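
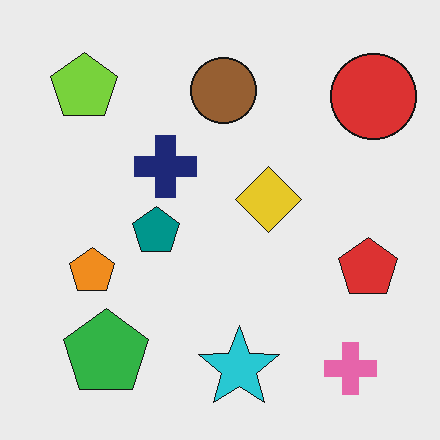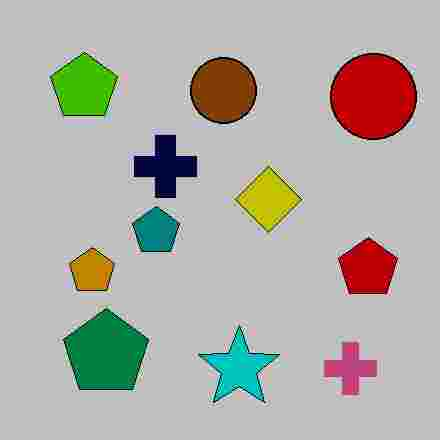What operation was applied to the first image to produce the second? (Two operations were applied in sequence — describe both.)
It was aggressively posterized, then heavily JPEG-compressed with obvious blocking artifacts.

Each flat color has snapped to a coarser quantized level — most visibly, the near-white background has dropped to a flat grey. Blocky 8×8 compression artifacts appear around shape edges and the flat background shows ringing — characteristic JPEG degradation.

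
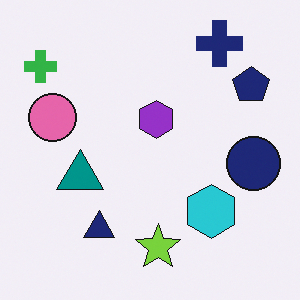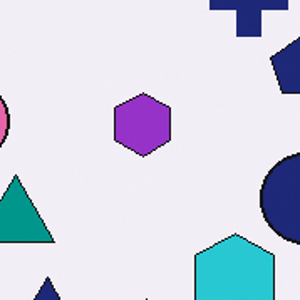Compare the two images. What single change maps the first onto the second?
The transformation is: cropped to a noticeably smaller region and rescaled.

The visible shapes are larger and the field of view is narrower; shapes near the original edges may be partly or wholly outside the frame — a crop-and-rescale.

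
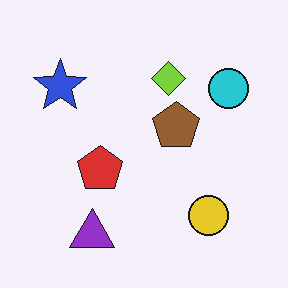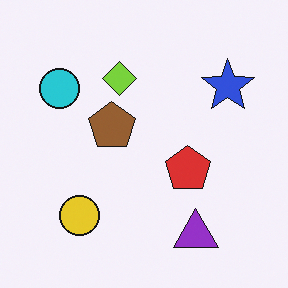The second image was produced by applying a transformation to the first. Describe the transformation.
It was flipped horizontally (left ↔ right).

The cyan circle is in the top-right of the first image and the top-left of the second — shapes on opposite sides of the vertical midline have swapped in a mirror flip.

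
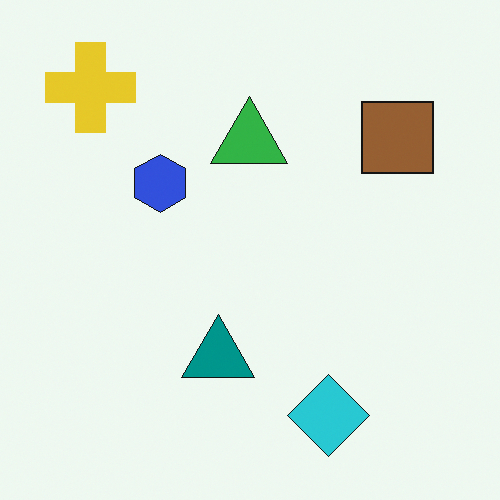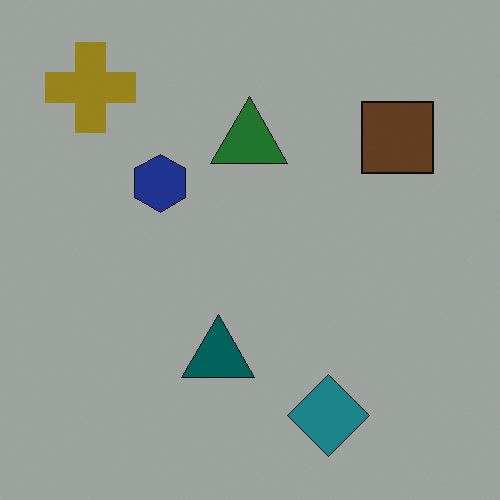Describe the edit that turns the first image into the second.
The second image is the first darkened a lot.

Every pixel — background and shapes alike — is uniformly darkened.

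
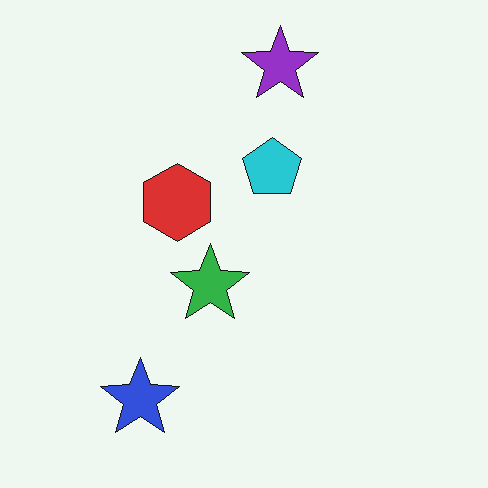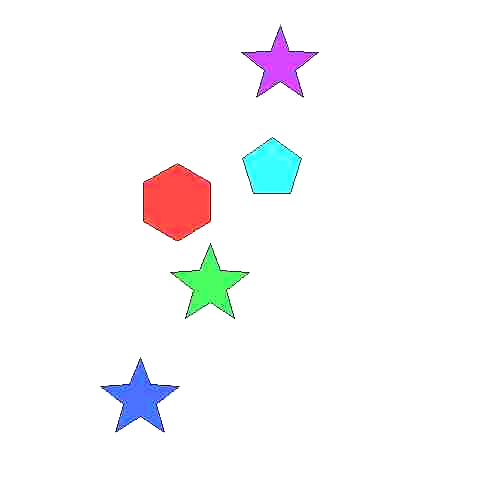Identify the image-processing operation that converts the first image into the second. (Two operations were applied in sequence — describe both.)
The transformation is: heavily JPEG-compressed with obvious blocking artifacts, then noticeably brightened.

Blocky 8×8 compression artifacts appear around shape edges and the flat background shows ringing — characteristic JPEG degradation. Every pixel — background and shapes alike — is uniformly brightened.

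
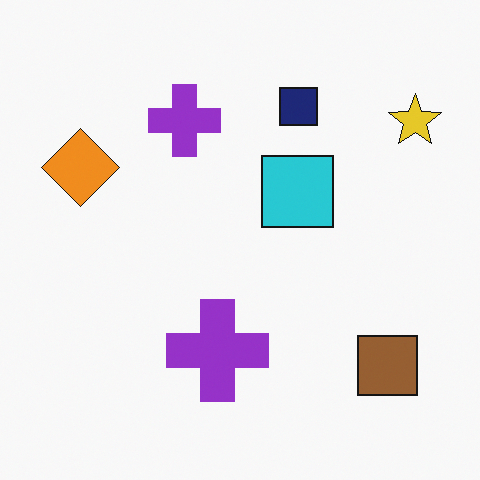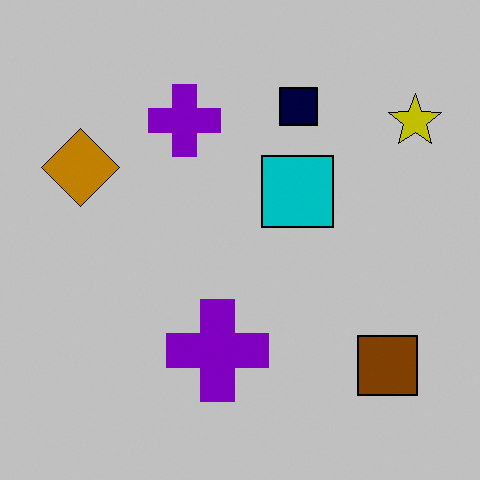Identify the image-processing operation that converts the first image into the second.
The second image is the first heavily posterized to just a handful of flat colors.

Each flat color has snapped to a coarser quantized level — most visibly, the near-white background has dropped to a flat grey.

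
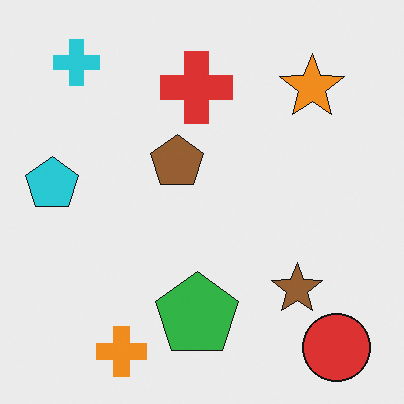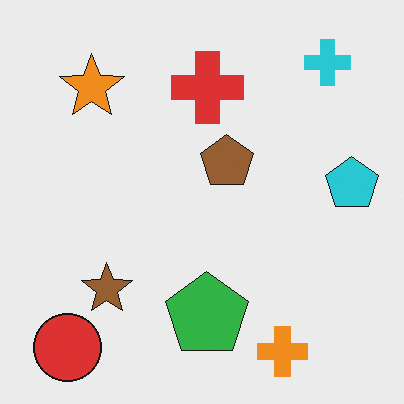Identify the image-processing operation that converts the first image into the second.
It was flipped horizontally (left ↔ right).

The cyan pentagon is in the left of the first image and the right of the second — shapes on opposite sides of the vertical midline have swapped in a mirror flip.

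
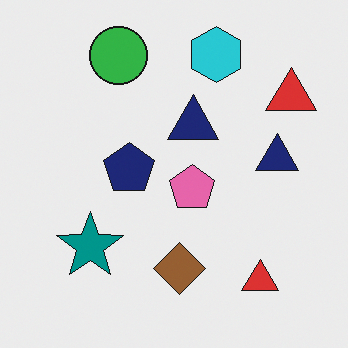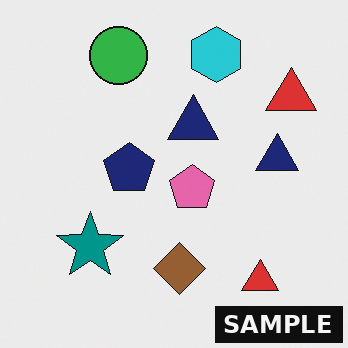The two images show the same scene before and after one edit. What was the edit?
The image was watermarked with the text "SAMPLE" in the lower-right corner.

A dark label reading "SAMPLE" appears in the lower-right corner.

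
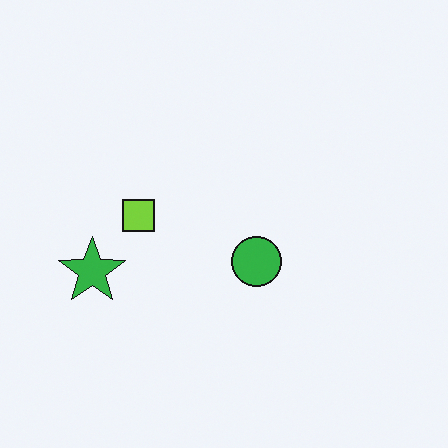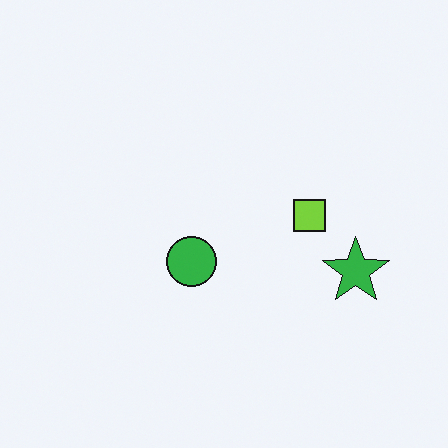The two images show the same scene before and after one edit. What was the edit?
It was flipped horizontally (left ↔ right).

The green star is in the left of the first image and the right of the second — shapes on opposite sides of the vertical midline have swapped in a mirror flip.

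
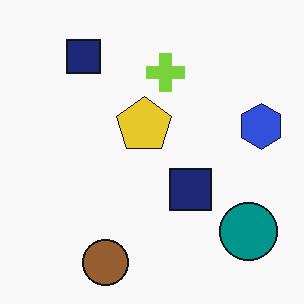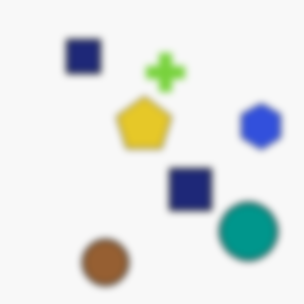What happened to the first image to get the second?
The second image is the first moderately blurred.

Shape edges and outlines are uniformly softened across the whole image.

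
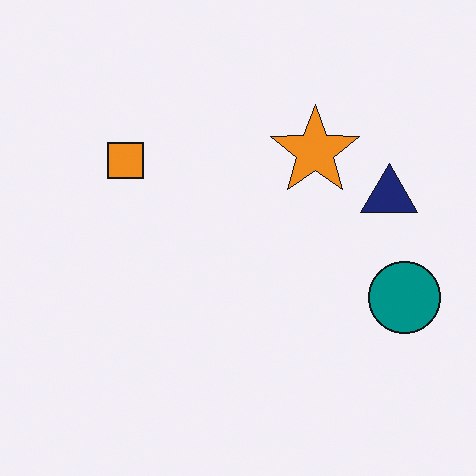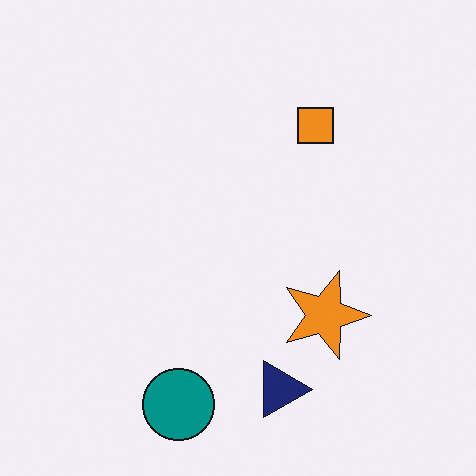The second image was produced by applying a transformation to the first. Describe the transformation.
It was rotated 90° clockwise.

The teal circle sits in the right of the first image and the bottom of the second — consistent with a whole-image 90° clockwise rotation.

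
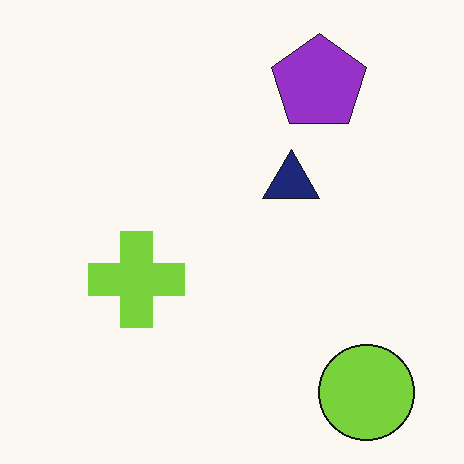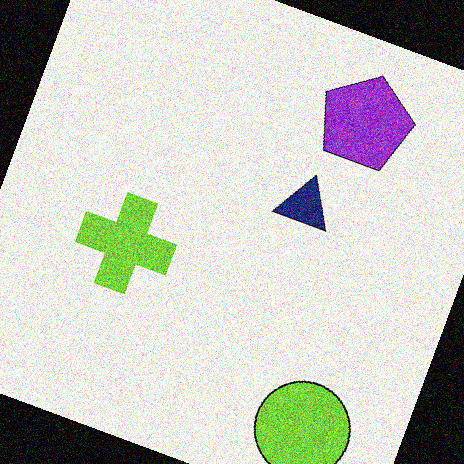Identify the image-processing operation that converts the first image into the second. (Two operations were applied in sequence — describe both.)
The image was rotated clockwise by a clearly visible amount, then degraded with strong gaussian noise.

Every shape is tilted by the same angle and the image corners show triangular fill wedges — a whole-image rotation by a non-right angle. Random speckle covers the whole image, including the flat background.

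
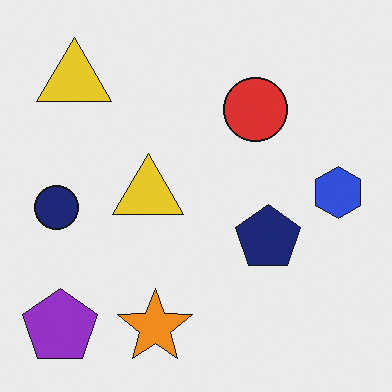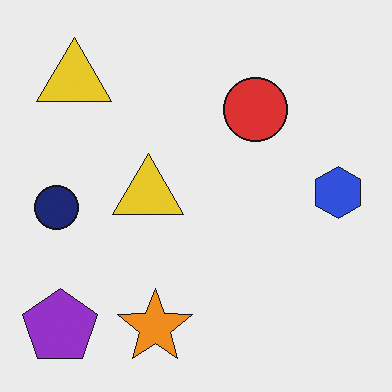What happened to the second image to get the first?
The image was overlaid with an additional navy pentagon.

A navy pentagon appears in the first image that is absent from the second.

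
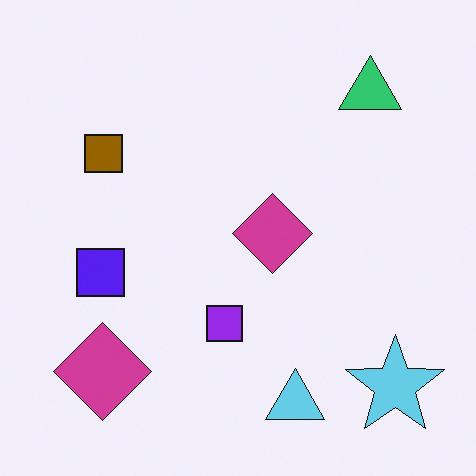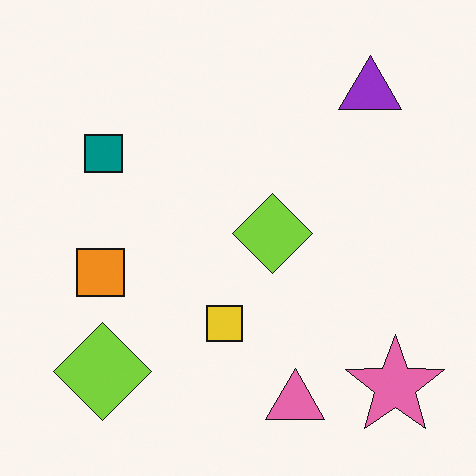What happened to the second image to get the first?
Hue-shifted through roughly half the color wheel.

Every shape's color has rotated by the same amount around the hue wheel — a uniform hue shift.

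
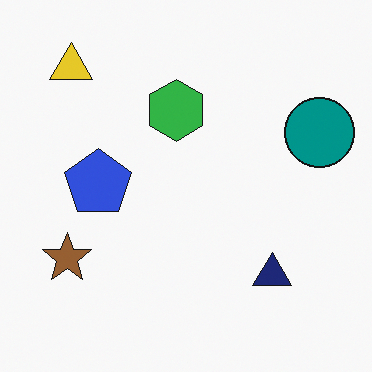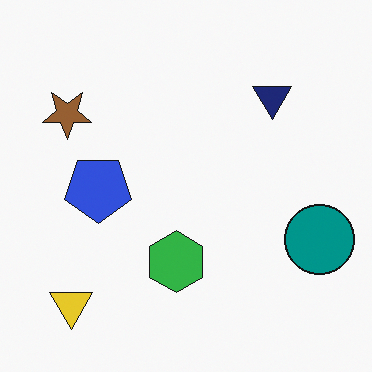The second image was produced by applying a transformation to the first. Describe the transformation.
Flipped vertically (top ↔ bottom).

The yellow triangle is in the top-left of the first image and the bottom-left of the second — shapes on opposite sides of the horizontal midline have swapped in a mirror flip.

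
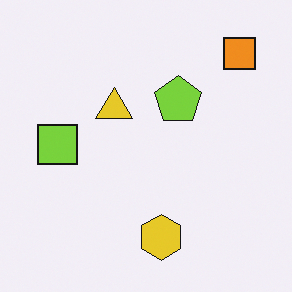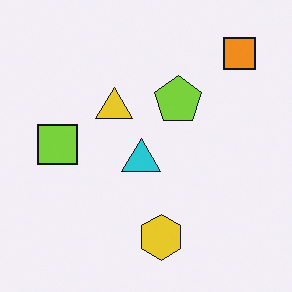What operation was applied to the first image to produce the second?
This is the original image overlaid with an additional cyan triangle.

A cyan triangle appears in the second image that is absent from the first.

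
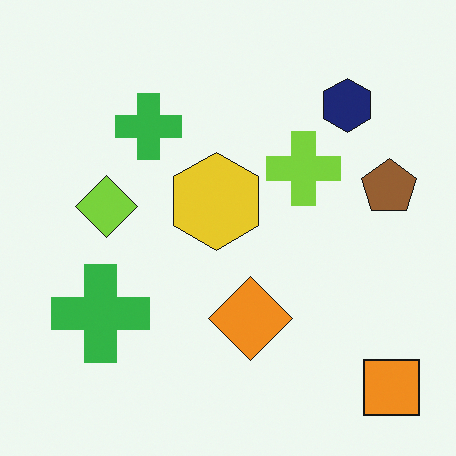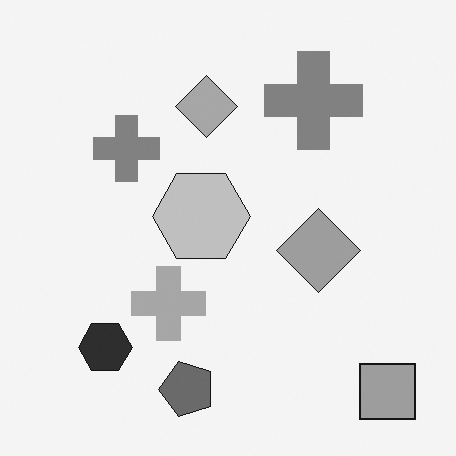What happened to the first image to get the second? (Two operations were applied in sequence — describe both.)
The second image is the first transposed (reflected across the top-left ↔ bottom-right diagonal), then converted to grayscale.

Shapes have swapped their row and column positions — what was in the top-right is now in the bottom-left — a diagonal reflection. All color is removed — every shape is now a shade of grey.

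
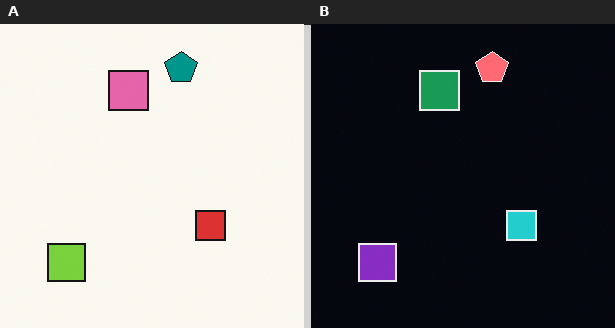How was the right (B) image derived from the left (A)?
It was color-inverted (negative).

The light background has become dark and every shape's color is its complement — a photographic negative.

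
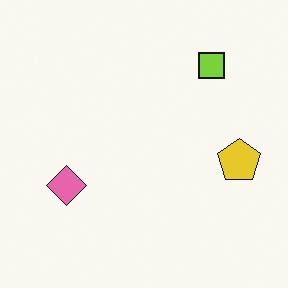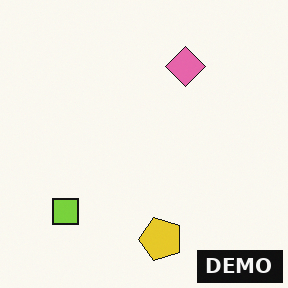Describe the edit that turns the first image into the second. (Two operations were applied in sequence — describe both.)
The image was transposed (reflected across the top-left ↔ bottom-right diagonal), then watermarked with the text "DEMO" in the lower-right corner.

Shapes have swapped their row and column positions — what was in the top-right is now in the bottom-left — a diagonal reflection. A dark label reading "DEMO" appears in the lower-right corner.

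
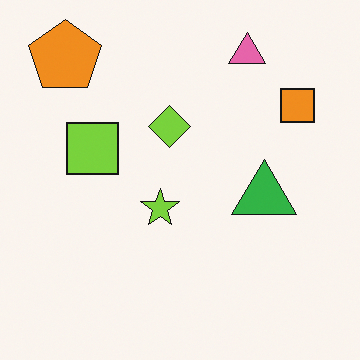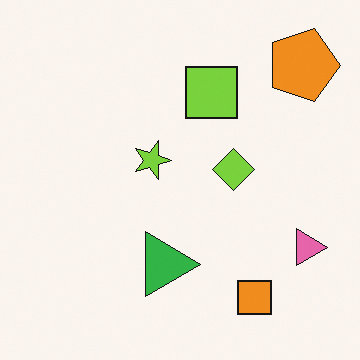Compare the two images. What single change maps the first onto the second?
The image was rotated 90° clockwise.

The orange pentagon sits in the top-left of the first image and the top-right of the second — consistent with a whole-image 90° clockwise rotation.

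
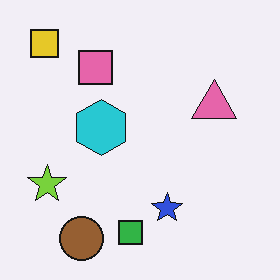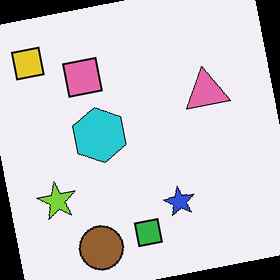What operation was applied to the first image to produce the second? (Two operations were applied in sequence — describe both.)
This is the original image rotated counter-clockwise by a few degrees, then JPEG-compressed with visible artifacts.

Every shape is tilted by the same angle and the image corners show triangular fill wedges — a whole-image rotation by a non-right angle. Blocky 8×8 compression artifacts appear around shape edges and the flat background shows ringing — characteristic JPEG degradation.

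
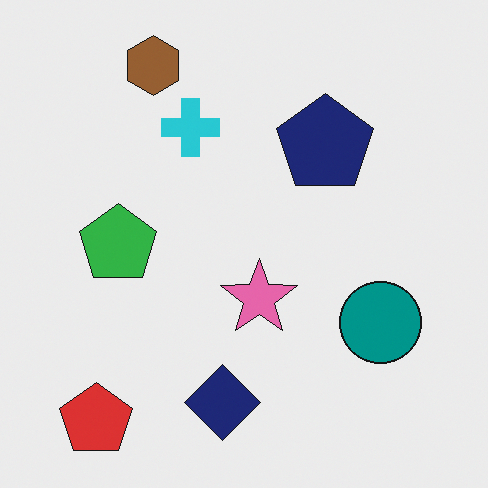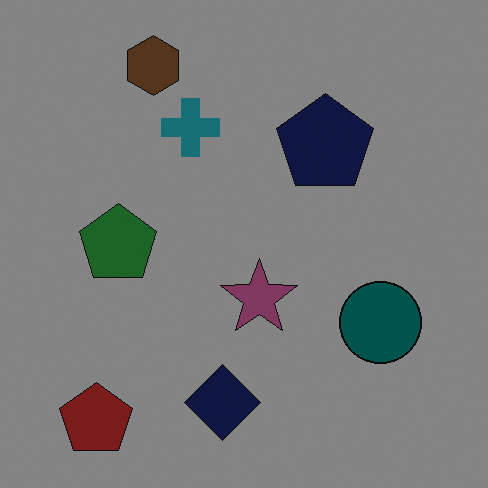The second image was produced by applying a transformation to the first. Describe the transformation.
The second image is the first noticeably darkened.

Every pixel — background and shapes alike — is uniformly darkened.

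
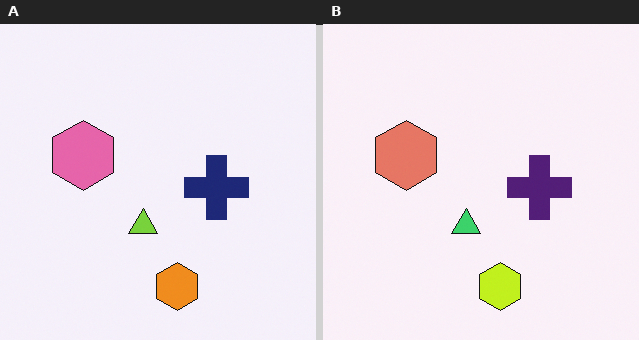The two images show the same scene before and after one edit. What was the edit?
It was hue-shifted by a small amount.

Every shape's color has rotated by the same amount around the hue wheel — a uniform hue shift.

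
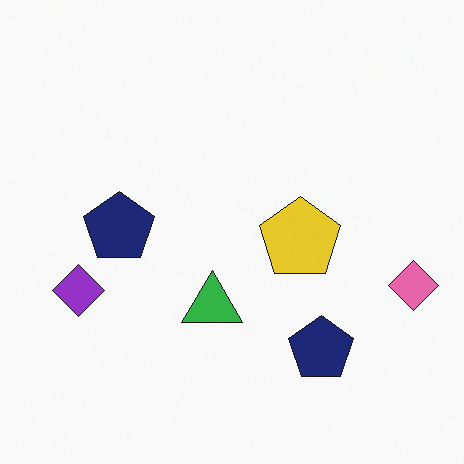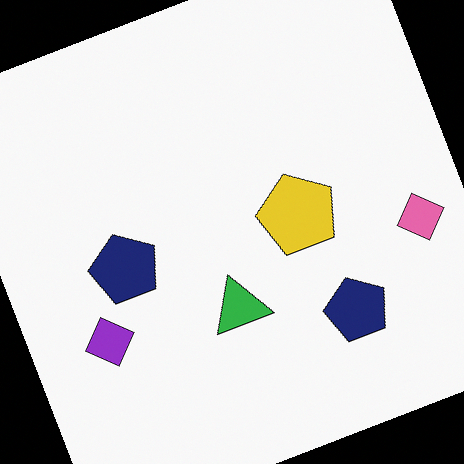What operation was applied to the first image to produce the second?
The image was rotated counter-clockwise by a clearly visible amount.

Every shape is tilted by the same angle and the image corners show triangular fill wedges — a whole-image rotation by a non-right angle.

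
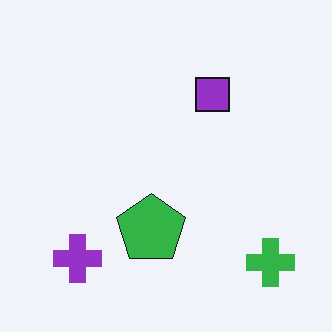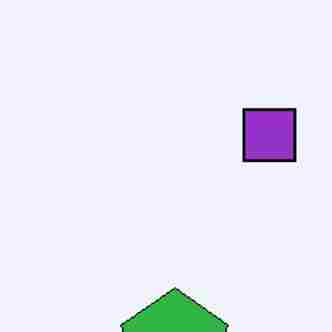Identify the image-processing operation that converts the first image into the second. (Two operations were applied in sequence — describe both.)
It was cropped slightly and scaled back up, then degraded with heavy JPEG compression.

The visible shapes are larger and the field of view is narrower; shapes near the original edges may be partly or wholly outside the frame — a crop-and-rescale. Blocky 8×8 compression artifacts appear around shape edges and the flat background shows ringing — characteristic JPEG degradation.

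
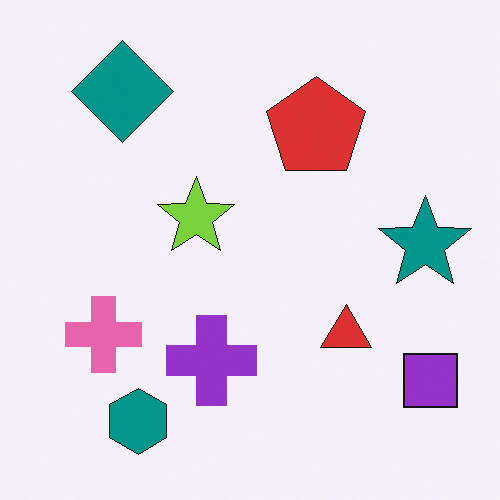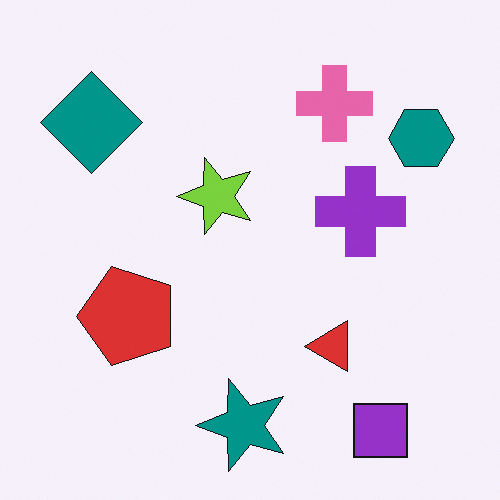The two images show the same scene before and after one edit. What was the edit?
The transformation is: transposed (reflected across the top-left ↔ bottom-right diagonal).

Shapes have swapped their row and column positions — what was in the top-right is now in the bottom-left — a diagonal reflection.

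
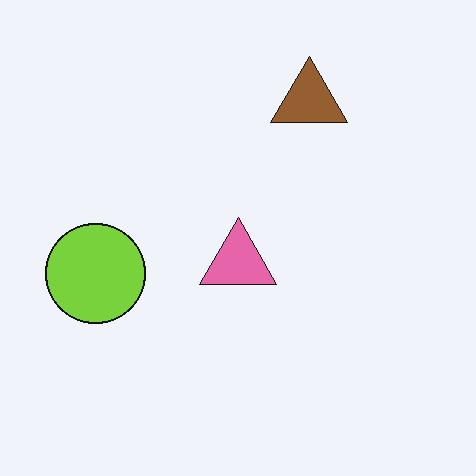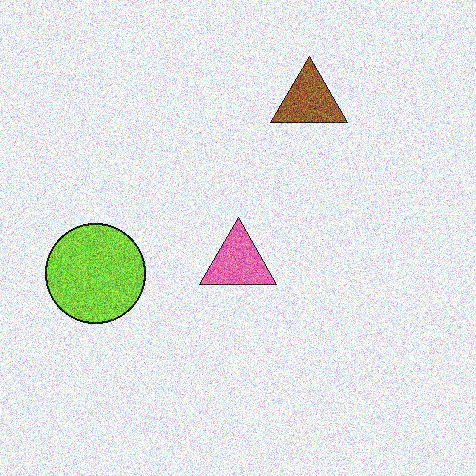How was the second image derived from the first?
The second image is the first degraded with a thick layer of grain.

Random speckle covers the whole image, including the flat background.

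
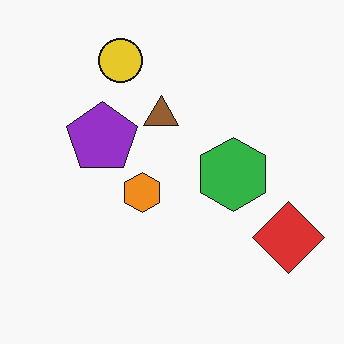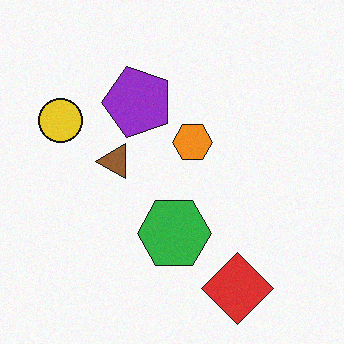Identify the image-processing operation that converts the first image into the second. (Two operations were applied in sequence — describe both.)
The second image is the first transposed (reflected across the top-left ↔ bottom-right diagonal), then degraded with a light layer of grain.

Shapes have swapped their row and column positions — what was in the top-right is now in the bottom-left — a diagonal reflection. Random speckle covers the whole image, including the flat background.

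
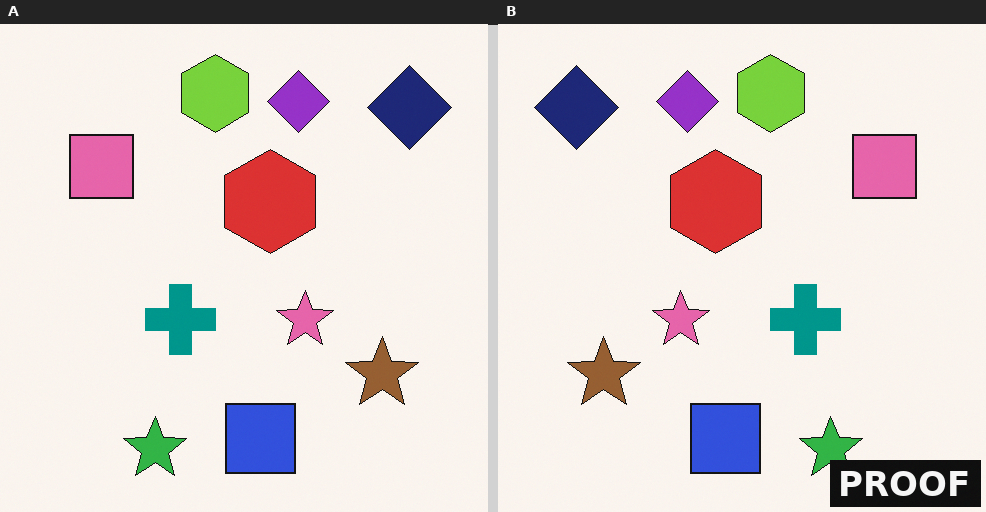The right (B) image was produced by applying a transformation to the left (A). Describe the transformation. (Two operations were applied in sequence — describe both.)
The image was flipped horizontally (left ↔ right), then watermarked with the text "PROOF" in the lower-right corner.

The navy diamond is in the top-right of the left (A) image and the top-left of the right (B) — shapes on opposite sides of the vertical midline have swapped in a mirror flip. A dark label reading "PROOF" appears in the lower-right corner.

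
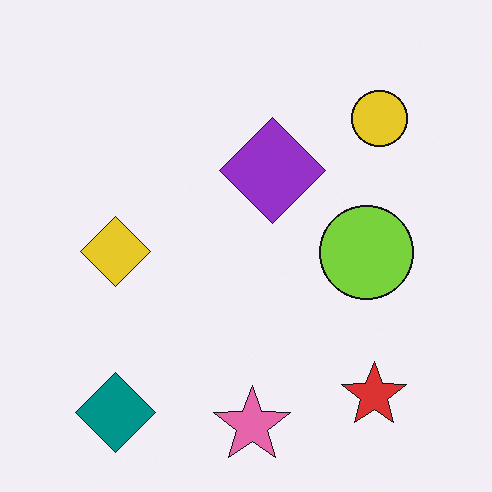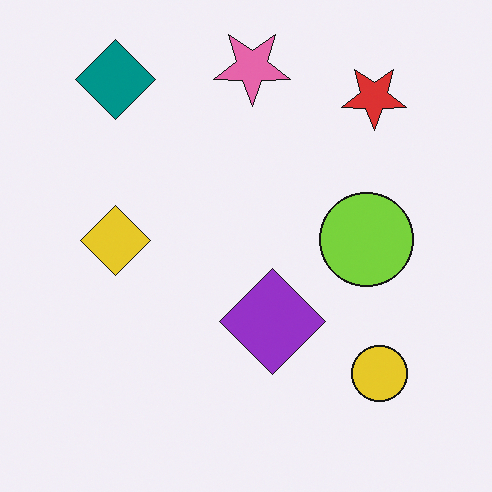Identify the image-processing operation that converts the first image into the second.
The transformation is: flipped vertically (top ↔ bottom).

The pink star is in the bottom of the first image and the top of the second — shapes on opposite sides of the horizontal midline have swapped in a mirror flip.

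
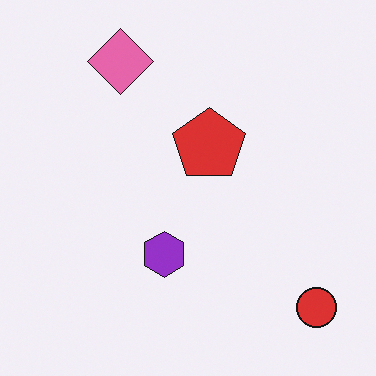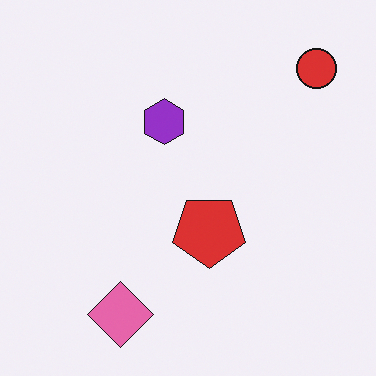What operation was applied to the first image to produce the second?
The second image is the first flipped vertically (top ↔ bottom).

The pink diamond is in the top-left of the first image and the bottom-left of the second — shapes on opposite sides of the horizontal midline have swapped in a mirror flip.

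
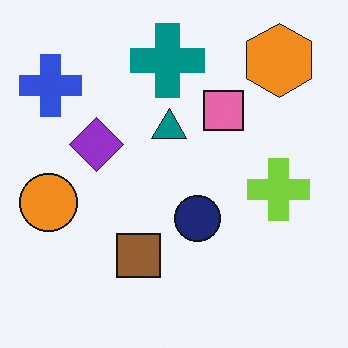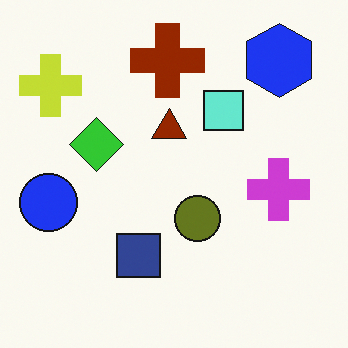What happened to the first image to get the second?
The second image is the first hue-shifted through roughly half the color wheel.

Every shape's color has rotated by the same amount around the hue wheel — a uniform hue shift.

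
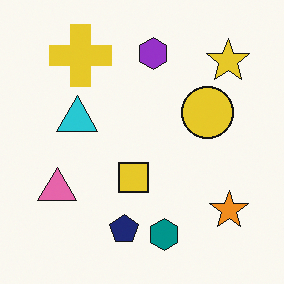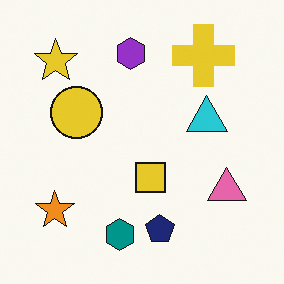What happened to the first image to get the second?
The second image is the first flipped horizontally (left ↔ right).

The orange star is in the bottom-right of the first image and the bottom-left of the second — shapes on opposite sides of the vertical midline have swapped in a mirror flip.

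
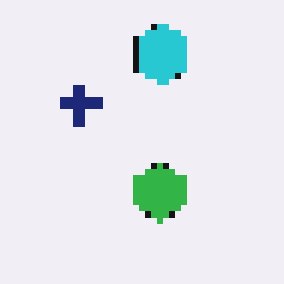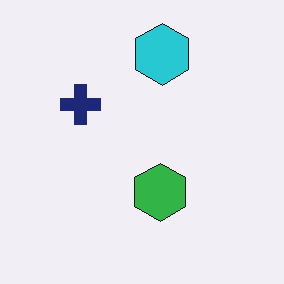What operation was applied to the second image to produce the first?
This is the original image moderately pixelated.

Shapes are reduced to large square blocks; fine edges and outlines are lost — a downscale-then-upscale (mosaic) effect.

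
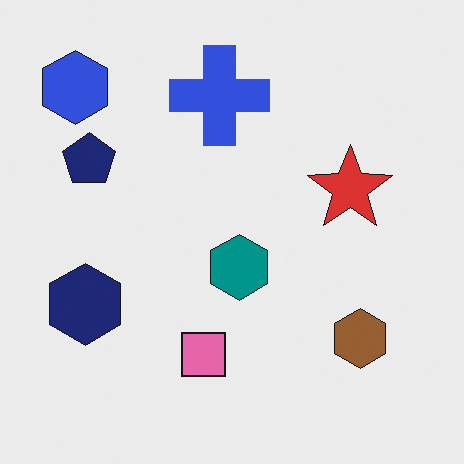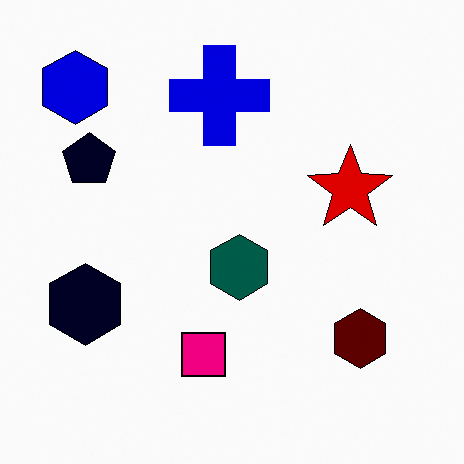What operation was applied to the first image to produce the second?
Given much higher contrast.

Tones are pushed away from mid-grey across the whole image — a global contrast change.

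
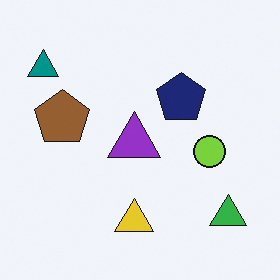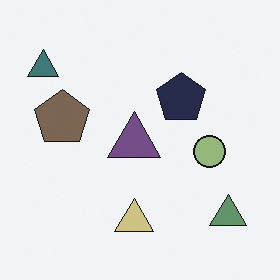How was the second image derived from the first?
This is the original image heavily desaturated.

All colors are more muted and greyish — a global saturation change.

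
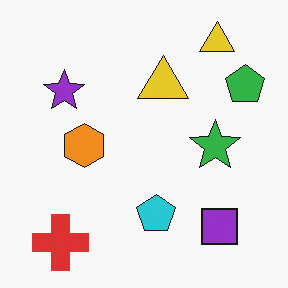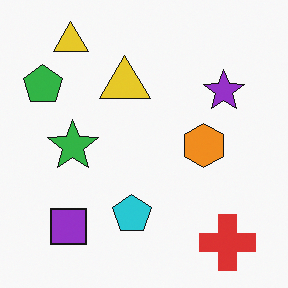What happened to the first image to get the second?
Flipped horizontally (left ↔ right).

The green pentagon is in the top-right of the first image and the top-left of the second — shapes on opposite sides of the vertical midline have swapped in a mirror flip.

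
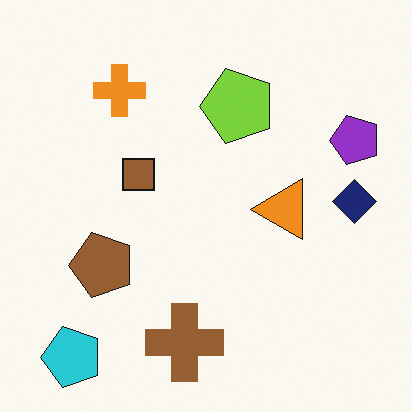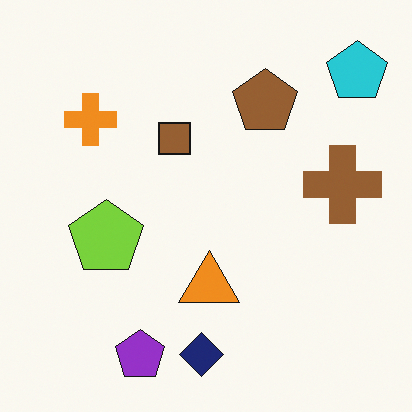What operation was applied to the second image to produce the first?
This is the original image transposed (reflected across the top-left ↔ bottom-right diagonal).

Shapes have swapped their row and column positions — what was in the top-right is now in the bottom-left — a diagonal reflection.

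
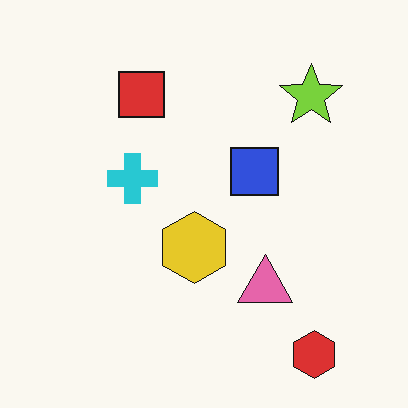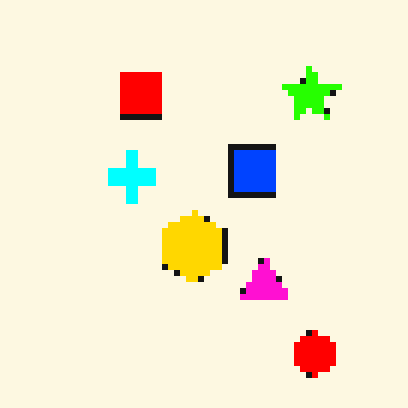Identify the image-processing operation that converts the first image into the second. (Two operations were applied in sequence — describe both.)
It was heavily oversaturated, then pixelated into visible square blocks.

All colors are more vivid — a global saturation change. Shapes are reduced to large square blocks; fine edges and outlines are lost — a downscale-then-upscale (mosaic) effect.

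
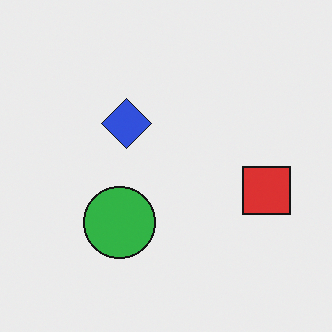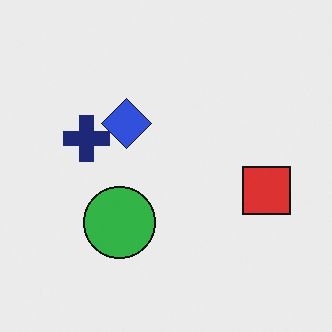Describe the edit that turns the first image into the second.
This is the original image overlaid with an additional navy cross.

A navy cross appears in the second image that is absent from the first.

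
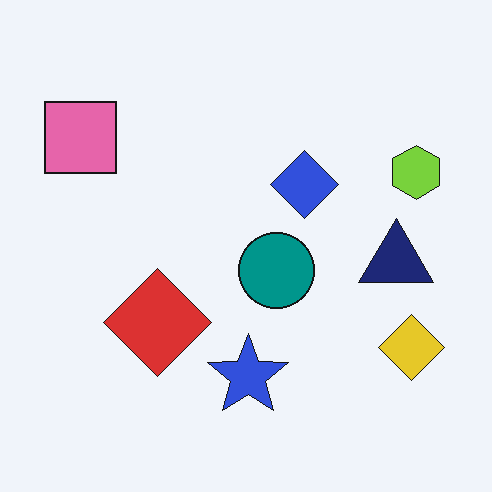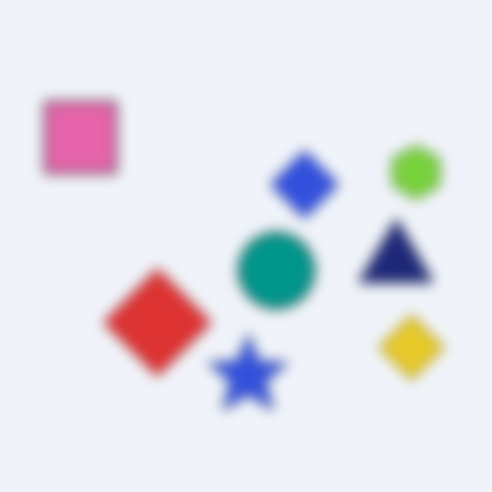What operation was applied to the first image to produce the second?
The image was strongly gaussian-blurred.

Shape edges and outlines are uniformly softened across the whole image.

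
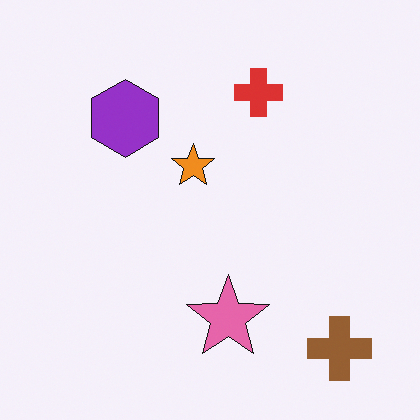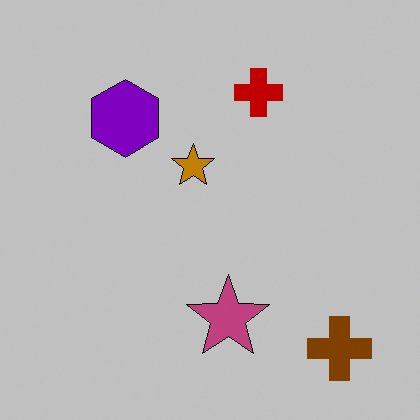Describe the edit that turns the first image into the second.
It was heavily posterized to just a handful of flat colors.

Each flat color has snapped to a coarser quantized level — most visibly, the near-white background has dropped to a flat grey.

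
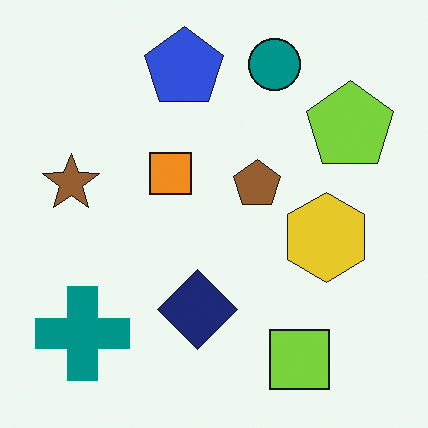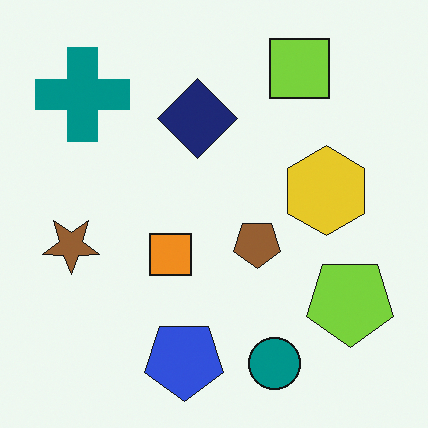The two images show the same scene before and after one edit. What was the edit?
Flipped vertically (top ↔ bottom).

The teal circle is in the top of the first image and the bottom of the second — shapes on opposite sides of the horizontal midline have swapped in a mirror flip.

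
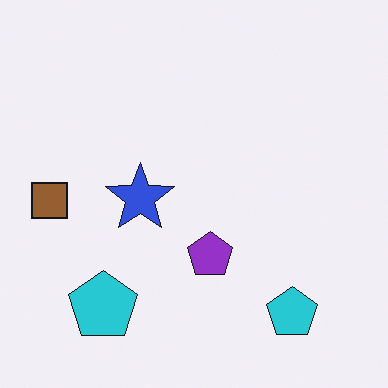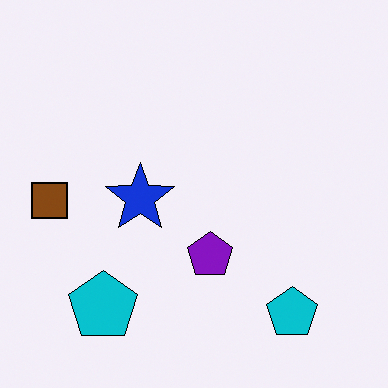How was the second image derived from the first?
Given slightly increased contrast.

Tones are pushed away from mid-grey across the whole image — a global contrast change.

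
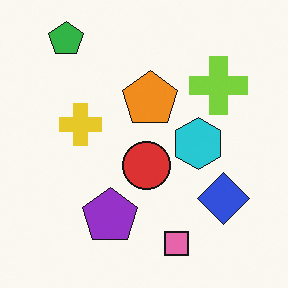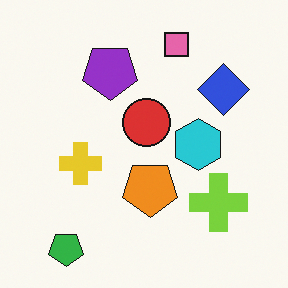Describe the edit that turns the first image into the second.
The second image is the first flipped vertically (top ↔ bottom).

The green pentagon is in the top-left of the first image and the bottom-left of the second — shapes on opposite sides of the horizontal midline have swapped in a mirror flip.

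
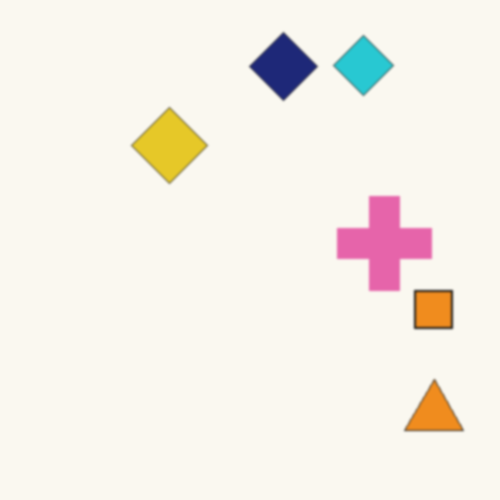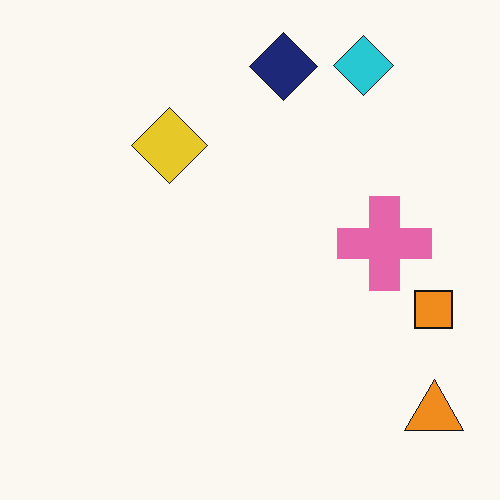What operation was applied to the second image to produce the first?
The transformation is: lightly blurred.

Shape edges and outlines are uniformly softened across the whole image.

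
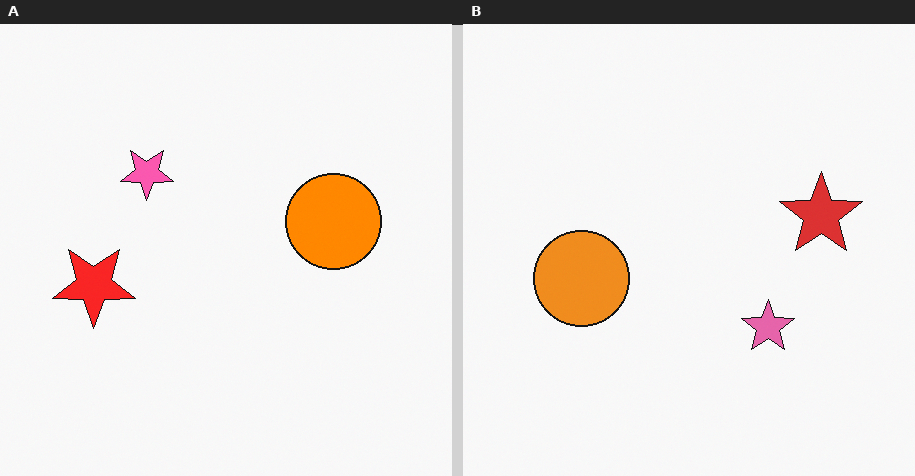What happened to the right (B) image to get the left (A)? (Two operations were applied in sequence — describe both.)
The left (A) image is the right (B) slightly oversaturated, then rotated 180°.

All colors are more vivid — a global saturation change. The red star sits in the right of the right (B) image and the left of the left (A) — consistent with a whole-image 180° rotation.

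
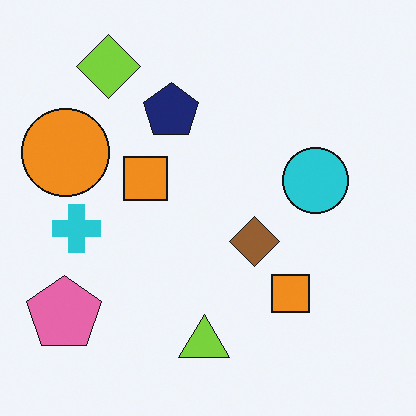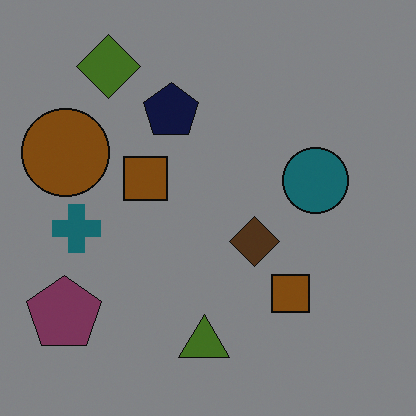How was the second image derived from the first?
Substantially darkened.

Every pixel — background and shapes alike — is uniformly darkened.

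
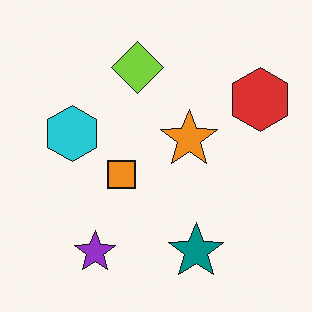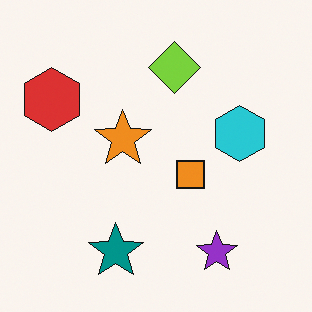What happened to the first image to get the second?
This is the original image flipped horizontally (left ↔ right).

The red hexagon is in the top-right of the first image and the top-left of the second — shapes on opposite sides of the vertical midline have swapped in a mirror flip.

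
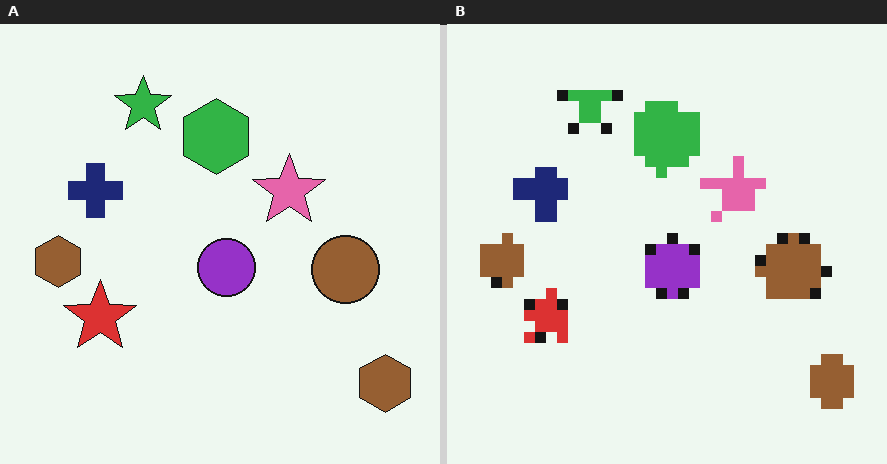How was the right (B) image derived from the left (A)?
The right (B) image is the left (A) heavily pixelated into large blocks.

Shapes are reduced to large square blocks; fine edges and outlines are lost — a downscale-then-upscale (mosaic) effect.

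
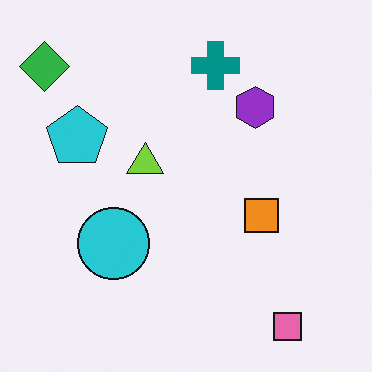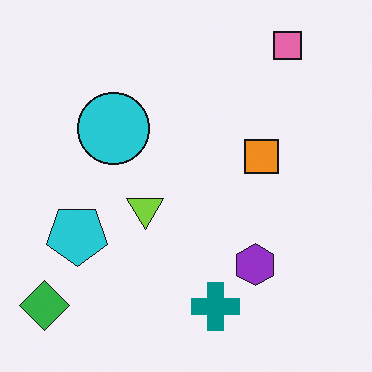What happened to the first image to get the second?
The image was flipped vertically (top ↔ bottom).

The pink square is in the bottom-right of the first image and the top-right of the second — shapes on opposite sides of the horizontal midline have swapped in a mirror flip.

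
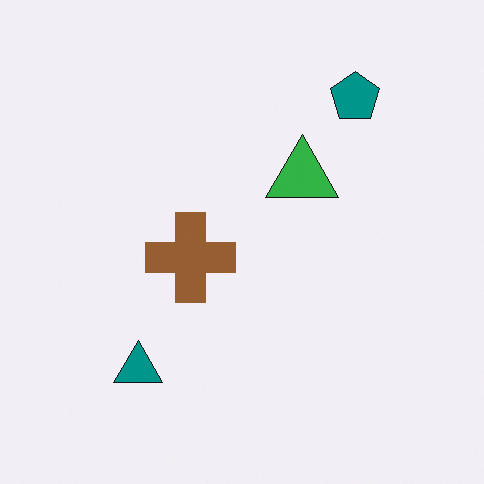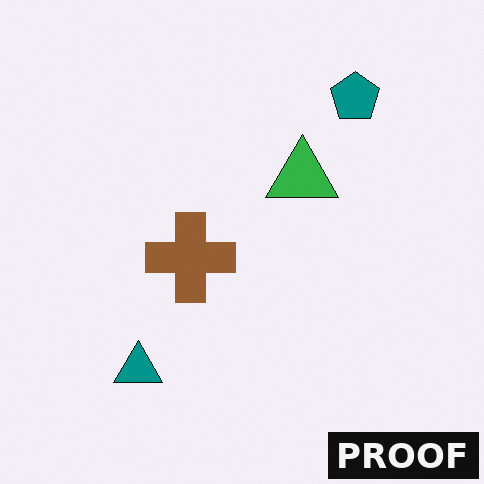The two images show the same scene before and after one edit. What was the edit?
It was watermarked with the text "PROOF" in the lower-right corner.

A dark label reading "PROOF" appears in the lower-right corner.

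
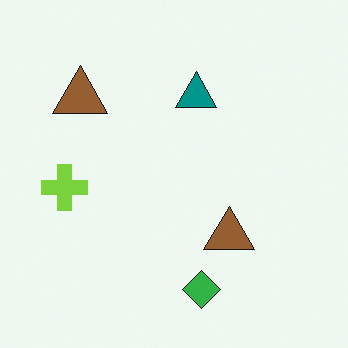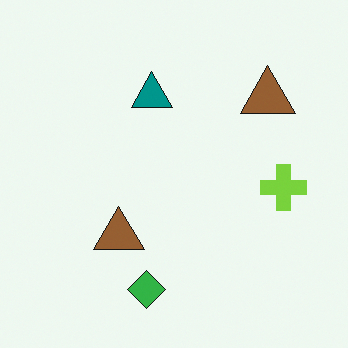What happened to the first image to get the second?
This is the original image flipped horizontally (left ↔ right).

The lime cross is in the left of the first image and the right of the second — shapes on opposite sides of the vertical midline have swapped in a mirror flip.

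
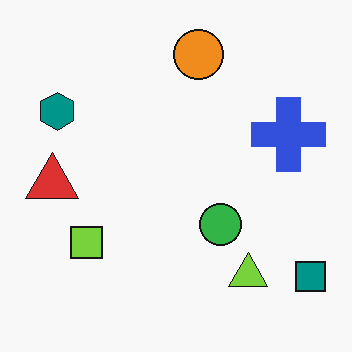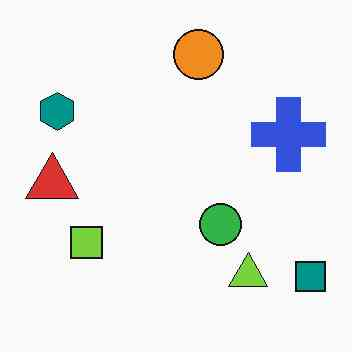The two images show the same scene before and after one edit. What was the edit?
The transformation is: JPEG-compressed with visible artifacts.

Blocky 8×8 compression artifacts appear around shape edges and the flat background shows ringing — characteristic JPEG degradation.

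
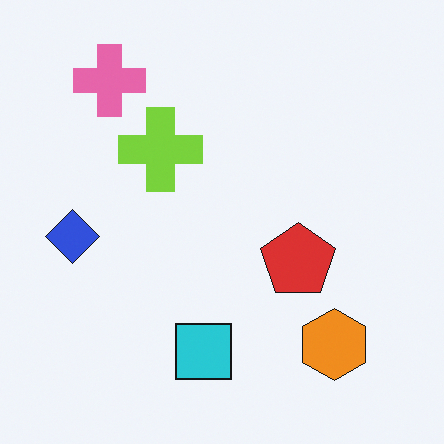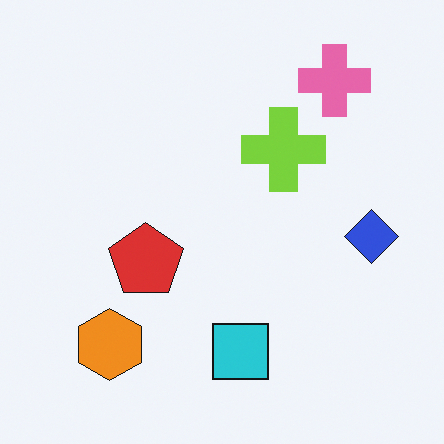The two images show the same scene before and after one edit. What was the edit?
The image was flipped horizontally (left ↔ right).

The blue diamond is in the left of the first image and the right of the second — shapes on opposite sides of the vertical midline have swapped in a mirror flip.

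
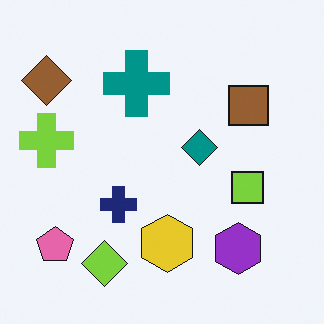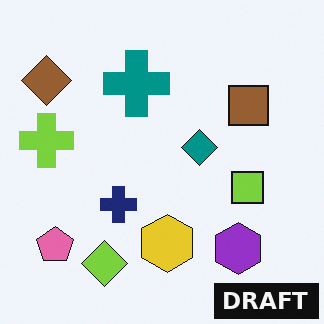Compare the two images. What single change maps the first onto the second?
The transformation is: watermarked with the text "DRAFT" in the lower-right corner.

A dark label reading "DRAFT" appears in the lower-right corner.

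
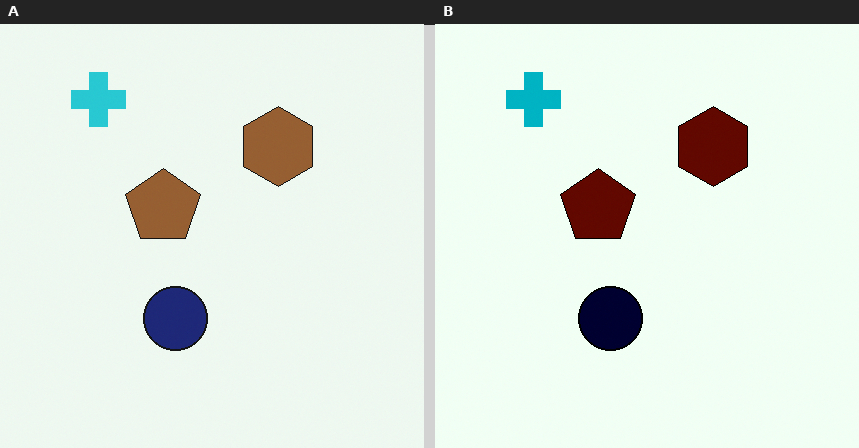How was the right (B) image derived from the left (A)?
The transformation is: given much higher contrast.

Tones are pushed away from mid-grey across the whole image — a global contrast change.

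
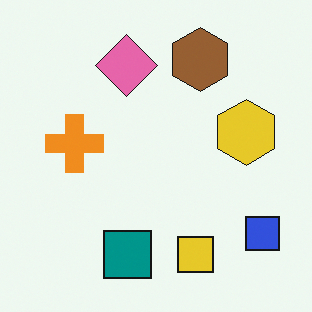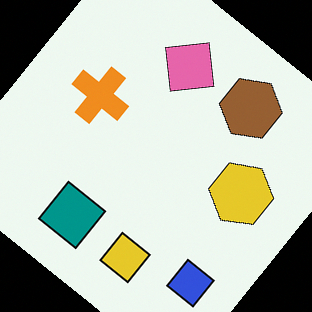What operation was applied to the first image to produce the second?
The image was rotated clockwise by a large amount — several tens of degrees.

Every shape is tilted by the same angle and the image corners show triangular fill wedges — a whole-image rotation by a non-right angle.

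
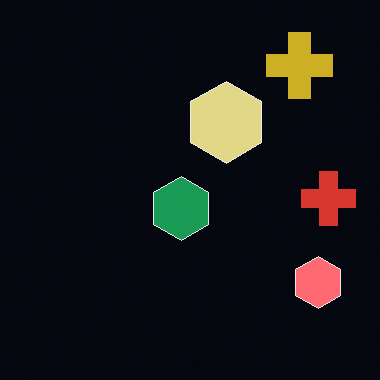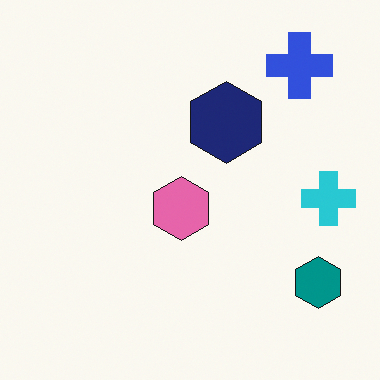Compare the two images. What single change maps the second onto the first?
The transformation is: color-inverted (negative).

The light background has become dark and every shape's color is its complement — a photographic negative.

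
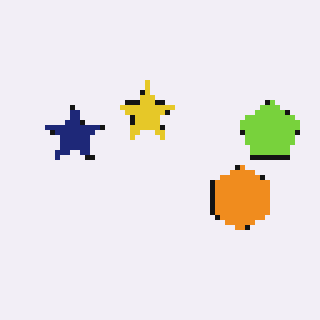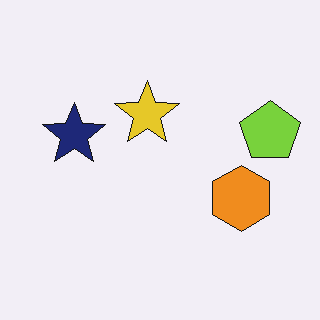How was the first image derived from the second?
It was mildly pixelated.

Shapes are reduced to large square blocks; fine edges and outlines are lost — a downscale-then-upscale (mosaic) effect.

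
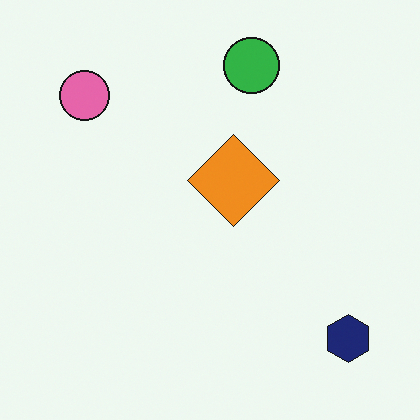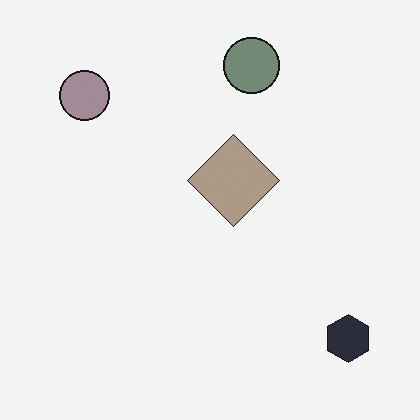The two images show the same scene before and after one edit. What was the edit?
The second image is the first made much more muted (saturation change).

All colors are more muted and greyish — a global saturation change.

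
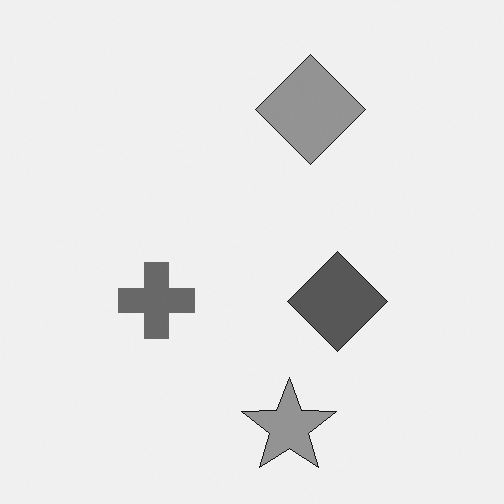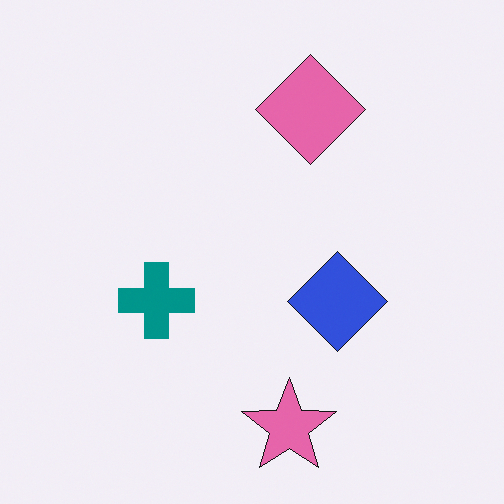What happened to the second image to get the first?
It was converted to grayscale.

All color is removed — every shape is now a shade of grey.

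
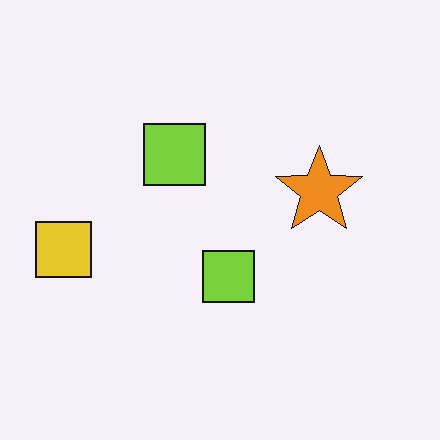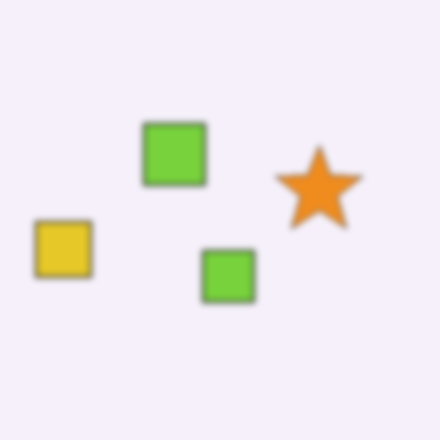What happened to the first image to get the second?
The second image is the first moderately blurred.

Shape edges and outlines are uniformly softened across the whole image.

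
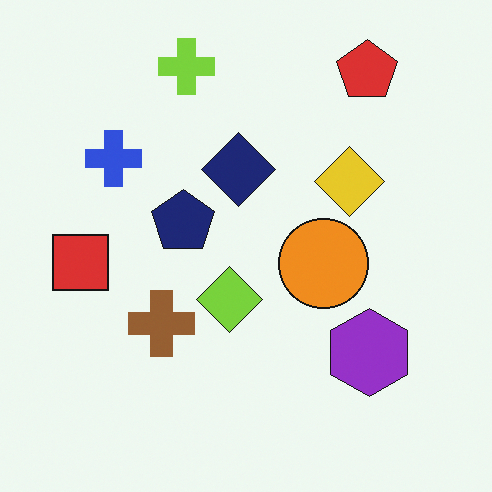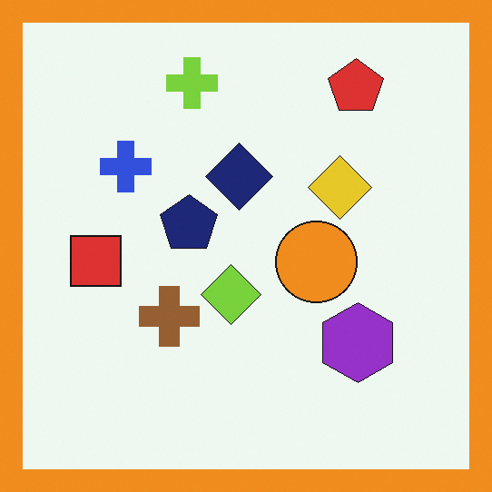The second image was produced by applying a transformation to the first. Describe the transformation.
The second image is the first framed with a orange border.

A solid orange frame runs around the edge of the second image, with the content slightly shrunk inside it.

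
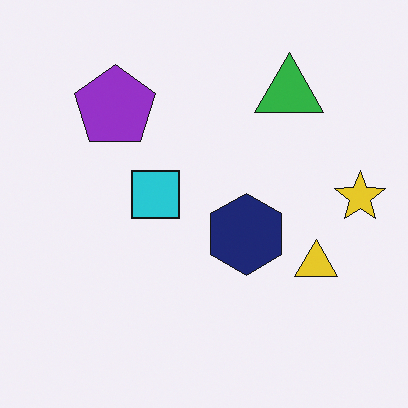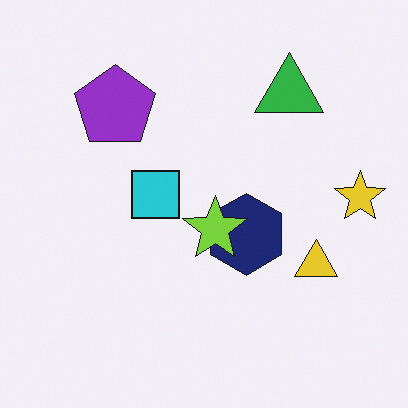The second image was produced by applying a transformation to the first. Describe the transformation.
This is the original image overlaid with an additional lime star.

A lime star appears in the second image that is absent from the first.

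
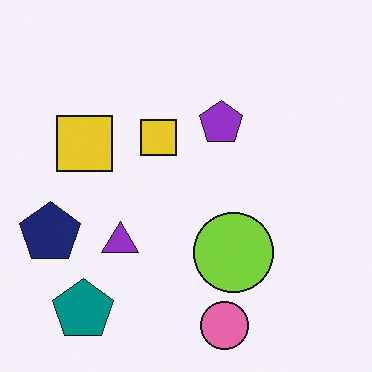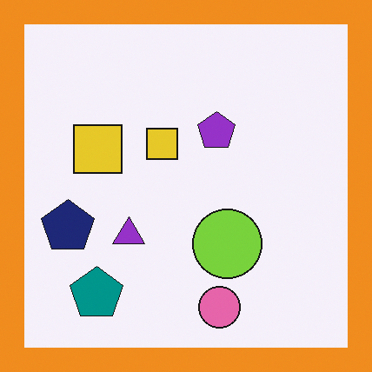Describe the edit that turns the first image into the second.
Framed with a orange border.

A solid orange frame runs around the edge of the second image, with the content slightly shrunk inside it.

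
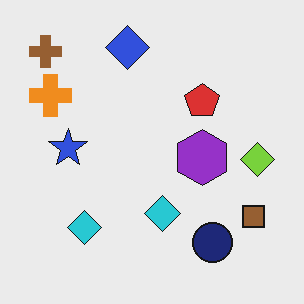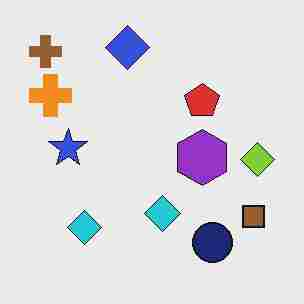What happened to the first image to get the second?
The second image is the first degraded with heavy JPEG compression.

Blocky 8×8 compression artifacts appear around shape edges and the flat background shows ringing — characteristic JPEG degradation.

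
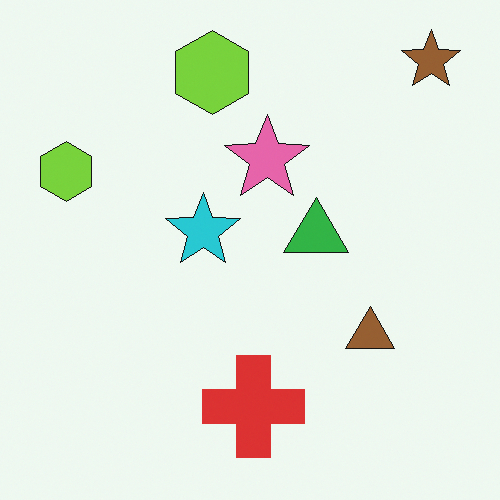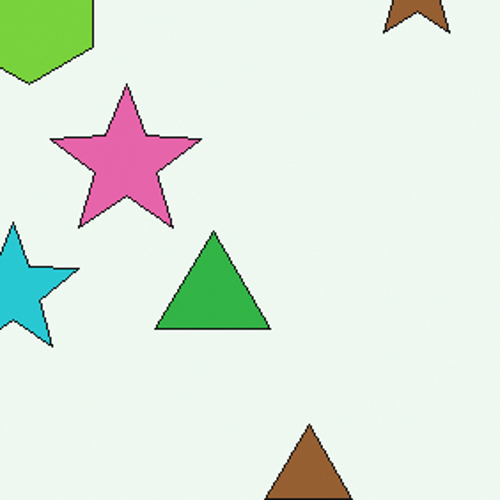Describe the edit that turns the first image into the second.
The image was cropped tightly and scaled back up.

The visible shapes are larger and the field of view is narrower; shapes near the original edges may be partly or wholly outside the frame — a crop-and-rescale.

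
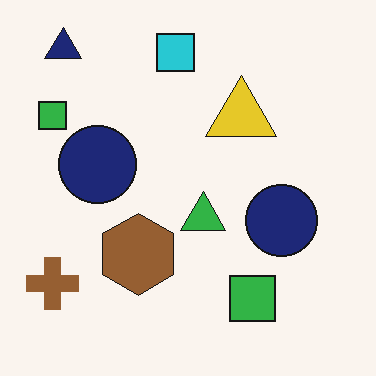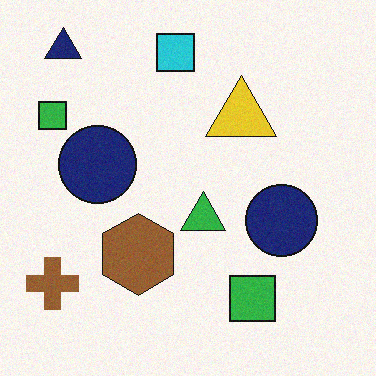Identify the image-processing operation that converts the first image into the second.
The transformation is: degraded with a light layer of grain.

Random speckle covers the whole image, including the flat background.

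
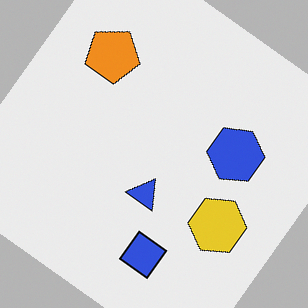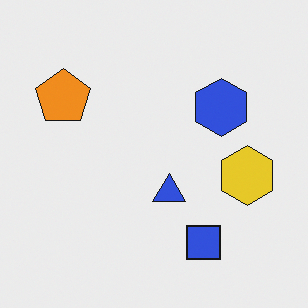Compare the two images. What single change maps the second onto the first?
It was rotated clockwise by a large amount — several tens of degrees.

Every shape is tilted by the same angle and the image corners show triangular fill wedges — a whole-image rotation by a non-right angle.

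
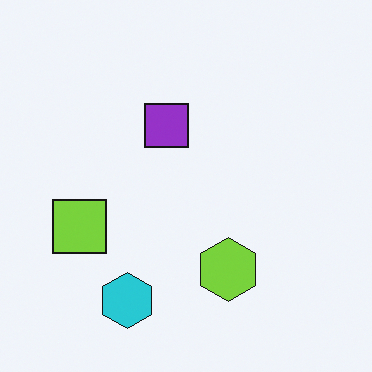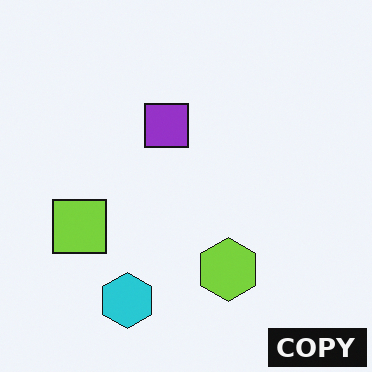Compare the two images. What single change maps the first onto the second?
The image was watermarked with the text "COPY" in the lower-right corner.

A dark label reading "COPY" appears in the lower-right corner.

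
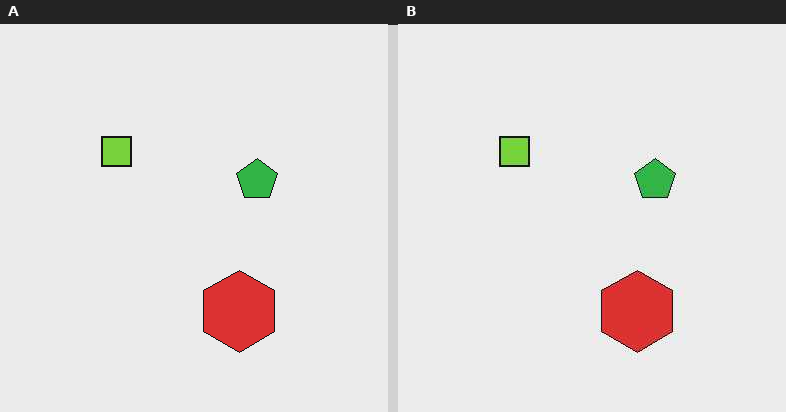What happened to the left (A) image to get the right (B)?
JPEG-compressed with visible artifacts.

Blocky 8×8 compression artifacts appear around shape edges and the flat background shows ringing — characteristic JPEG degradation.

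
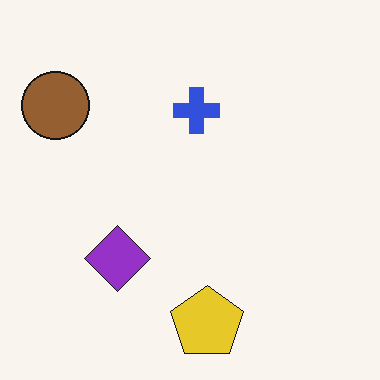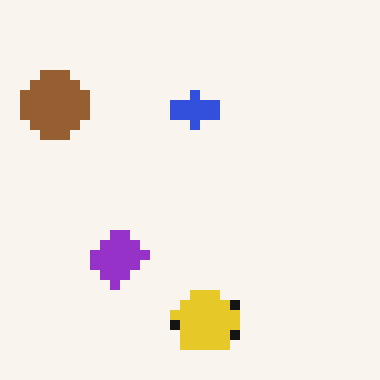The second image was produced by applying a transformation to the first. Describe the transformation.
It was coarsely pixelated.

Shapes are reduced to large square blocks; fine edges and outlines are lost — a downscale-then-upscale (mosaic) effect.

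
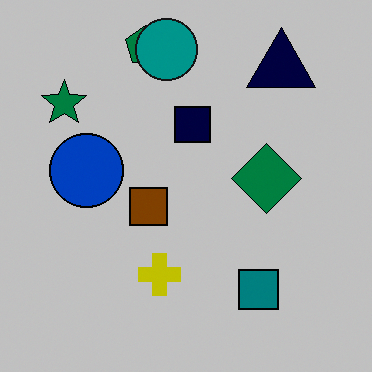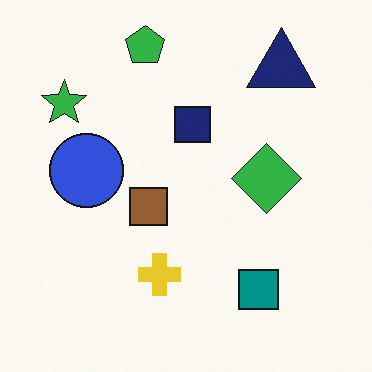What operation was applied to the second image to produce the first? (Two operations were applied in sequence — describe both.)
The first image is the second heavily posterized to just a handful of flat colors, then overlaid with an additional teal circle.

Each flat color has snapped to a coarser quantized level — most visibly, the near-white background has dropped to a flat grey. A teal circle appears in the first image that is absent from the second.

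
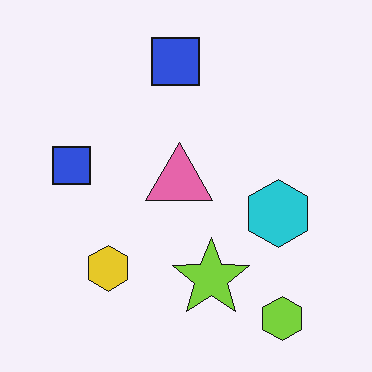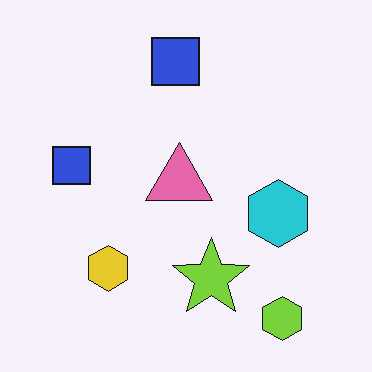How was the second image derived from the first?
The image was given moderate JPEG compression.

Blocky 8×8 compression artifacts appear around shape edges and the flat background shows ringing — characteristic JPEG degradation.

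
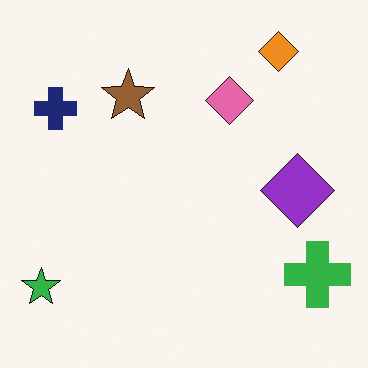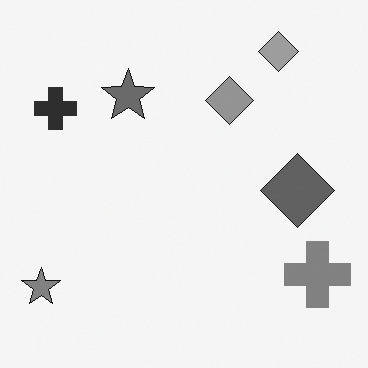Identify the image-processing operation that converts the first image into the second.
The image was converted to grayscale.

All color is removed — every shape is now a shade of grey.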